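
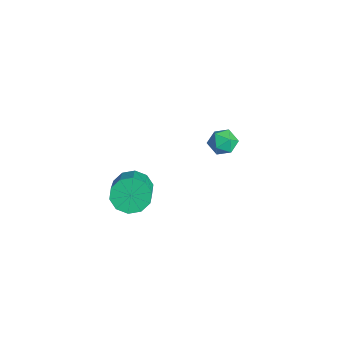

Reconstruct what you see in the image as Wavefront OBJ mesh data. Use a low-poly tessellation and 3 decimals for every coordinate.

v 2.514 -2.999 2.101
v 3.125 -2.727 1.44
v 4.718 -3.349 2.659
v 4.106 -3.621 3.319
v 3.03 -2.276 1.794
v 4.623 -2.898 3.013
v 2.739 -2.101 2.265
v 4.332 -2.723 3.483
v 2.361 -2.269 2.673
v 3.954 -2.891 3.892
v 2.041 -2.716 2.862
v 3.634 -3.338 4.081
v 1.902 -3.271 2.761
v 3.495 -3.893 3.98
v 1.997 -3.722 2.407
v 3.59 -4.344 3.626
v 2.288 -3.897 1.937
v 3.881 -4.519 3.155
v 2.666 -3.729 1.528
v 4.259 -4.351 2.747
v 2.986 -3.282 1.339
v 4.579 -3.904 2.558
v 0.021 2.677 0.698
v 0.629 2.466 1.154
v -0.789 2.174 1.546
v -0.181 1.963 2.002
v -0.362 2.726 1.914
v 0.139 3.036 1.391
v -0.299 1.604 1.309
v 0.202 1.914 0.786
v 0.431 1.802 1.532
v 0.392 2.495 1.906
v -0.552 2.145 0.794
v -0.591 2.838 1.168
f 2 1 5
f 2 5 3
f 3 5 6
f 3 6 4
f 5 1 7
f 5 7 6
f 6 7 8
f 6 8 4
f 7 1 9
f 7 9 8
f 8 9 10
f 8 10 4
f 9 1 11
f 9 11 10
f 10 11 12
f 10 12 4
f 11 1 13
f 11 13 12
f 12 13 14
f 12 14 4
f 13 1 15
f 13 15 14
f 14 15 16
f 14 16 4
f 15 1 17
f 15 17 16
f 16 17 18
f 16 18 4
f 17 1 19
f 17 19 18
f 18 19 20
f 18 20 4
f 19 1 21
f 19 21 20
f 20 21 22
f 20 22 4
f 21 1 2
f 21 2 22
f 22 2 3
f 22 3 4
f 23 34 28
f 23 28 24
f 23 24 30
f 23 30 33
f 23 33 34
f 24 28 32
f 28 34 27
f 34 33 25
f 33 30 29
f 30 24 31
f 26 32 27
f 26 27 25
f 26 25 29
f 26 29 31
f 26 31 32
f 27 32 28
f 25 27 34
f 29 25 33
f 31 29 30
f 32 31 24



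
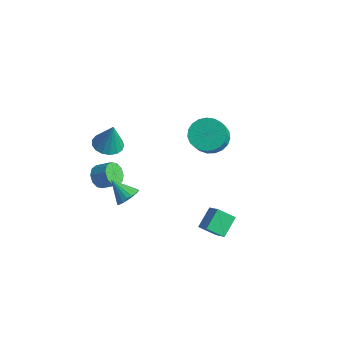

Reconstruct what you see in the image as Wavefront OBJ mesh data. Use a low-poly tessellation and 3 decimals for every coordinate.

v -1.107 3.764 -1.054
v -0.157 4.111 -1.248
v 0.258 3.483 -0.339
v -0.693 3.136 -0.146
v -0.306 4.407 -0.975
v 0.109 3.778 -0.067
v -0.593 4.591 -0.717
v -0.179 3.962 0.192
v -0.97 4.632 -0.517
v -0.555 4.003 0.392
v -1.37 4.523 -0.409
v -0.955 3.895 0.499
v -1.724 4.283 -0.413
v -1.31 3.655 0.495
v -1.972 3.954 -0.528
v -1.558 3.325 0.38
v -2.071 3.591 -0.734
v -1.656 2.963 0.174
v -2.003 3.259 -0.996
v -1.588 2.63 -0.087
v -1.78 3.014 -1.267
v -1.365 2.385 -0.358
v -1.44 2.898 -1.502
v -1.026 2.27 -0.593
v -1.044 2.933 -1.659
v -0.629 2.304 -0.75
v -0.658 3.111 -1.711
v -0.243 2.482 -0.803
v -0.35 3.402 -1.651
v 0.065 2.774 -0.742
v -0.172 3.756 -1.487
v 0.242 3.127 -0.578
v 2.188 0.003 -3.788
v 1.897 1.014 -3.059
v 2.851 0.611 -4.368
v 2.56 1.622 -3.639
v 3.12 -0.282 -3.021
v 2.829 0.729 -2.292
v 3.783 0.326 -3.601
v 3.492 1.337 -2.872
v 0.534 -3.168 -0.474
v 0.974 -3.528 -0.101
v -0.434 -3.432 0.414
v 1.002 -3.249 0.013
v 0.938 -2.954 0.03
v 0.793 -2.701 -0.053
v 0.598 -2.541 -0.219
v 0.389 -2.505 -0.435
v 0.21 -2.6 -0.66
v 0.095 -2.808 -0.847
v 0.066 -3.087 -0.961
v 0.131 -3.383 -0.978
v 0.275 -3.635 -0.895
v 0.471 -3.796 -0.729
v 0.679 -3.832 -0.512
v 0.859 -3.736 -0.288
v -3.267 -1.946 -2.392
v -2.946 -1.715 -2.982
v -2.192 -1.323 -2.418
v -2.513 -1.554 -1.828
v -3.215 -1.399 -2.842
v -2.462 -1.007 -2.277
v -3.505 -1.292 -2.53
v -2.751 -0.899 -1.965
v -3.703 -1.434 -2.165
v -2.95 -1.042 -1.601
v -3.735 -1.772 -1.887
v -2.981 -1.38 -1.323
v -3.588 -2.177 -1.802
v -2.834 -1.785 -1.238
v -3.318 -2.493 -1.943
v -2.565 -2.101 -1.378
v -3.029 -2.601 -2.255
v -2.275 -2.208 -1.69
v -2.83 -2.458 -2.619
v -2.077 -2.066 -2.055
v -2.799 -2.12 -2.897
v -2.045 -1.728 -2.333
v -1.985 -2.351 1.511
v -1.187 -2.422 1.336
v -1.635 -2.249 3.069
v -1.252 -2.035 1.325
v -1.484 -1.72 1.357
v -1.831 -1.55 1.424
v -2.214 -1.563 1.511
v -2.544 -1.757 1.598
v -2.746 -2.087 1.665
v -2.774 -2.477 1.697
v -2.621 -2.838 1.686
v -2.323 -3.088 1.635
v -1.947 -3.169 1.556
v -1.58 -3.062 1.466
v -1.306 -2.793 1.387
f 2 1 5
f 2 5 3
f 3 5 6
f 3 6 4
f 5 1 7
f 5 7 6
f 6 7 8
f 6 8 4
f 7 1 9
f 7 9 8
f 8 9 10
f 8 10 4
f 9 1 11
f 9 11 10
f 10 11 12
f 10 12 4
f 11 1 13
f 11 13 12
f 12 13 14
f 12 14 4
f 13 1 15
f 13 15 14
f 14 15 16
f 14 16 4
f 15 1 17
f 15 17 16
f 16 17 18
f 16 18 4
f 17 1 19
f 17 19 18
f 18 19 20
f 18 20 4
f 19 1 21
f 19 21 20
f 20 21 22
f 20 22 4
f 21 1 23
f 21 23 22
f 22 23 24
f 22 24 4
f 23 1 25
f 23 25 24
f 24 25 26
f 24 26 4
f 25 1 27
f 25 27 26
f 26 27 28
f 26 28 4
f 27 1 29
f 27 29 28
f 28 29 30
f 28 30 4
f 29 1 31
f 29 31 30
f 30 31 32
f 30 32 4
f 31 1 2
f 31 2 32
f 32 2 3
f 32 3 4
f 34 36 33
f 37 34 33
f 33 36 35
f 35 37 33
f 34 40 36
f 38 34 37
f 38 40 34
f 36 40 35
f 39 37 35
f 35 40 39
f 39 38 37
f 40 38 39
f 42 41 44
f 42 44 43
f 44 41 45
f 44 45 43
f 45 41 46
f 45 46 43
f 46 41 47
f 46 47 43
f 47 41 48
f 47 48 43
f 48 41 49
f 48 49 43
f 49 41 50
f 49 50 43
f 50 41 51
f 50 51 43
f 51 41 52
f 51 52 43
f 52 41 53
f 52 53 43
f 53 41 54
f 53 54 43
f 54 41 55
f 54 55 43
f 55 41 56
f 55 56 43
f 56 41 42
f 56 42 43
f 58 57 61
f 58 61 59
f 59 61 62
f 59 62 60
f 61 57 63
f 61 63 62
f 62 63 64
f 62 64 60
f 63 57 65
f 63 65 64
f 64 65 66
f 64 66 60
f 65 57 67
f 65 67 66
f 66 67 68
f 66 68 60
f 67 57 69
f 67 69 68
f 68 69 70
f 68 70 60
f 69 57 71
f 69 71 70
f 70 71 72
f 70 72 60
f 71 57 73
f 71 73 72
f 72 73 74
f 72 74 60
f 73 57 75
f 73 75 74
f 74 75 76
f 74 76 60
f 75 57 77
f 75 77 76
f 76 77 78
f 76 78 60
f 77 57 58
f 77 58 78
f 78 58 59
f 78 59 60
f 80 79 82
f 80 82 81
f 82 79 83
f 82 83 81
f 83 79 84
f 83 84 81
f 84 79 85
f 84 85 81
f 85 79 86
f 85 86 81
f 86 79 87
f 86 87 81
f 87 79 88
f 87 88 81
f 88 79 89
f 88 89 81
f 89 79 90
f 89 90 81
f 90 79 91
f 90 91 81
f 91 79 92
f 91 92 81
f 92 79 93
f 92 93 81
f 93 79 80
f 93 80 81



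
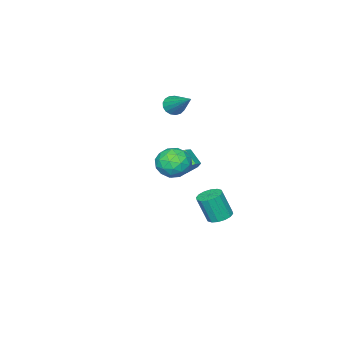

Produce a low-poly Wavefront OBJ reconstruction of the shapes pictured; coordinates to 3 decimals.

v -3.817 2.612 -4.699
v -3.231 3.014 -4.697
v -2.918 2.549 -3.199
v -3.503 2.148 -3.201
v -3.498 3.234 -4.573
v -3.185 2.769 -3.074
v -3.85 3.288 -4.483
v -3.537 2.823 -2.984
v -4.193 3.161 -4.45
v -3.88 2.696 -2.952
v -4.436 2.886 -4.485
v -4.122 2.421 -2.986
v -4.512 2.539 -4.577
v -4.199 2.074 -3.078
v -4.402 2.211 -4.701
v -4.089 1.746 -3.203
v -4.135 1.991 -4.826
v -3.822 1.526 -3.327
v -3.783 1.937 -4.916
v -3.47 1.472 -3.417
v -3.44 2.064 -4.948
v -3.127 1.599 -3.45
v -3.198 2.339 -4.914
v -2.884 1.874 -3.415
v -3.121 2.686 -4.822
v -2.808 2.221 -3.323
v -3.816 -0.56 2.165
v -3.344 -0.891 2.42
v -3.324 1.06 3.355
v -3.217 -0.755 2.183
v -3.227 -0.575 1.942
v -3.371 -0.391 1.751
v -3.618 -0.246 1.656
v -3.909 -0.173 1.677
v -4.18 -0.189 1.809
v -4.367 -0.289 2.023
v -4.427 -0.452 2.27
v -4.348 -0.64 2.492
v -4.146 -0.809 2.64
v -3.869 -0.921 2.678
v -3.58 -0.951 2.599
v -3.542 0.528 -2.049
v -2.98 0.926 -1.501
v -3.076 0.13 -0.824
v -3.638 -0.268 -1.371
v -3.62 1.102 -1.385
v -3.716 0.305 -0.708
v -4.214 0.941 -1.659
v -4.31 0.144 -0.981
v -4.415 0.539 -2.16
v -4.511 -0.258 -1.483
v -4.104 0.13 -2.596
v -4.2 -0.666 -1.919
v -3.464 -0.045 -2.712
v -3.56 -0.842 -2.035
v -2.87 0.116 -2.439
v -2.966 -0.681 -1.761
v -2.669 0.518 -1.937
v -2.765 -0.279 -1.26
v -0.345 3.491 1.328
v 0.482 3.402 0.834
v -0.882 2.178 0.666
v -0.055 2.089 0.172
v -0.062 1.964 1.132
v 0.27 2.776 1.541
v -0.67 2.804 -0.041
v -0.338 3.616 0.368
v 0.281 2.977 -0.011
v 0.657 2.458 0.713
v -1.057 3.122 0.787
v -0.681 2.603 1.511
v 0.116 3.562 1.139
v -0.516 2.018 0.361
v -0.52 1.945 0.925
v -0.034 1.893 0.635
v -0.009 3.194 1.554
v 0.477 3.141 1.264
v 0.157 2.296 1.439
v -0.877 2.439 0.236
v -0.391 2.386 -0.054
v -0.366 3.687 0.865
v 0.12 3.635 0.575
v -0.557 3.284 0.061
v 0.484 3.259 0.352
v 0.168 2.488 -0.037
v -0.193 2.908 -0.162
v 0.002 3.385 0.078
v 0.705 2.954 0.778
v 0.389 2.183 0.389
v 0.385 2.109 0.953
v 0.58 2.586 1.193
v 0.587 2.705 0.281
v -0.789 3.397 1.111
v -1.105 2.626 0.722
v -0.98 2.994 0.307
v -0.785 3.471 0.547
v -0.568 3.092 1.537
v -0.884 2.321 1.148
v -0.402 2.195 1.422
v -0.207 2.672 1.662
v -0.987 2.875 1.219
f 2 1 5
f 2 5 3
f 3 5 6
f 3 6 4
f 5 1 7
f 5 7 6
f 6 7 8
f 6 8 4
f 7 1 9
f 7 9 8
f 8 9 10
f 8 10 4
f 9 1 11
f 9 11 10
f 10 11 12
f 10 12 4
f 11 1 13
f 11 13 12
f 12 13 14
f 12 14 4
f 13 1 15
f 13 15 14
f 14 15 16
f 14 16 4
f 15 1 17
f 15 17 16
f 16 17 18
f 16 18 4
f 17 1 19
f 17 19 18
f 18 19 20
f 18 20 4
f 19 1 21
f 19 21 20
f 20 21 22
f 20 22 4
f 21 1 23
f 21 23 22
f 22 23 24
f 22 24 4
f 23 1 25
f 23 25 24
f 24 25 26
f 24 26 4
f 25 1 2
f 25 2 26
f 26 2 3
f 26 3 4
f 28 27 30
f 28 30 29
f 30 27 31
f 30 31 29
f 31 27 32
f 31 32 29
f 32 27 33
f 32 33 29
f 33 27 34
f 33 34 29
f 34 27 35
f 34 35 29
f 35 27 36
f 35 36 29
f 36 27 37
f 36 37 29
f 37 27 38
f 37 38 29
f 38 27 39
f 38 39 29
f 39 27 40
f 39 40 29
f 40 27 41
f 40 41 29
f 41 27 28
f 41 28 29
f 43 42 46
f 43 46 44
f 44 46 47
f 44 47 45
f 46 42 48
f 46 48 47
f 47 48 49
f 47 49 45
f 48 42 50
f 48 50 49
f 49 50 51
f 49 51 45
f 50 42 52
f 50 52 51
f 51 52 53
f 51 53 45
f 52 42 54
f 52 54 53
f 53 54 55
f 53 55 45
f 54 42 56
f 54 56 55
f 55 56 57
f 55 57 45
f 56 42 58
f 56 58 57
f 57 58 59
f 57 59 45
f 58 42 43
f 58 43 59
f 59 43 44
f 59 44 45
f 60 97 76
f 97 71 100
f 76 100 65
f 97 100 76
f 60 76 72
f 76 65 77
f 72 77 61
f 76 77 72
f 60 72 81
f 72 61 82
f 81 82 67
f 72 82 81
f 60 81 93
f 81 67 96
f 93 96 70
f 81 96 93
f 60 93 97
f 93 70 101
f 97 101 71
f 93 101 97
f 61 77 88
f 77 65 91
f 88 91 69
f 77 91 88
f 65 100 78
f 100 71 99
f 78 99 64
f 100 99 78
f 71 101 98
f 101 70 94
f 98 94 62
f 101 94 98
f 70 96 95
f 96 67 83
f 95 83 66
f 96 83 95
f 67 82 87
f 82 61 84
f 87 84 68
f 82 84 87
f 63 89 75
f 89 69 90
f 75 90 64
f 89 90 75
f 63 75 73
f 75 64 74
f 73 74 62
f 75 74 73
f 63 73 80
f 73 62 79
f 80 79 66
f 73 79 80
f 63 80 85
f 80 66 86
f 85 86 68
f 80 86 85
f 63 85 89
f 85 68 92
f 89 92 69
f 85 92 89
f 64 90 78
f 90 69 91
f 78 91 65
f 90 91 78
f 62 74 98
f 74 64 99
f 98 99 71
f 74 99 98
f 66 79 95
f 79 62 94
f 95 94 70
f 79 94 95
f 68 86 87
f 86 66 83
f 87 83 67
f 86 83 87
f 69 92 88
f 92 68 84
f 88 84 61
f 92 84 88



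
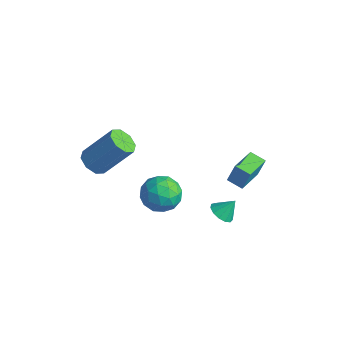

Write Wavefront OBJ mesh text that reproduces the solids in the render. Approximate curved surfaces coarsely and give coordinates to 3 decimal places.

v 0.594 1.488 -2.081
v 1.235 1.453 -2.305
v 0.906 2.072 -1.279
v 1.08 1.762 -2.47
v 0.771 1.984 -2.511
v 0.406 2.049 -2.416
v 0.1 1.936 -2.215
v -0.049 1.68 -1.971
v 0.007 1.364 -1.762
v 0.248 1.087 -1.655
v 0.6 0.937 -1.683
v 0.95 0.963 -1.837
v 1.187 1.155 -2.069
v -3.618 -2.79 1.72
v -2.958 -3.198 1.64
v -2.083 -2.098 3.24
v -2.742 -1.69 3.32
v -2.964 -2.705 1.304
v -2.088 -1.605 2.904
v -3.353 -2.262 1.211
v -2.477 -1.161 2.811
v -3.897 -2.128 1.417
v -3.021 -1.027 3.017
v -4.277 -2.382 1.8
v -3.402 -1.282 3.4
v -4.272 -2.875 2.136
v -3.396 -1.775 3.736
v -3.883 -3.319 2.229
v -3.007 -2.218 3.829
v -3.339 -3.453 2.023
v -2.463 -2.352 3.623
v 0.014 2.361 -0.517
v 0.198 2.684 0.529
v -0.51 3.89 -0.896
v -0.326 4.213 0.15
v 0.826 2.587 -0.73
v 1.01 2.91 0.316
v 0.302 4.116 -1.109
v 0.486 4.439 -0.063
v -2.056 0.512 -0.735
v -0.99 0.393 -0.757
v -2.25 -1.153 -1.183
v -1.184 -1.272 -1.205
v -1.688 -1.119 -0.27
v -1.568 -0.09 0.006
v -1.672 -0.67 -1.946
v -1.552 0.359 -1.67
v -0.753 -0.337 -1.505
v -0.763 -0.615 -0.469
v -2.477 -0.145 -1.471
v -2.487 -0.423 -0.435
v -1.506 0.599 -0.707
v -1.734 -1.359 -1.233
v -2.031 -1.269 -0.684
v -1.404 -1.339 -0.697
v -1.845 0.315 -0.258
v -1.219 0.245 -0.271
v -1.63 -0.644 0.015
v -2.021 -1.005 -1.669
v -1.395 -1.075 -1.682
v -1.836 0.579 -1.243
v -1.209 0.509 -1.256
v -1.61 -0.116 -1.955
v -0.74 0.1 -1.159
v -0.854 -0.879 -1.423
v -1.141 -0.526 -1.859
v -1.07 0.079 -1.696
v -0.746 -0.063 -0.55
v -0.86 -1.042 -0.814
v -1.156 -0.952 -0.264
v -1.086 -0.347 -0.102
v -0.606 -0.493 -0.99
v -2.38 0.282 -1.126
v -2.494 -0.697 -1.39
v -2.154 -0.413 -1.838
v -2.084 0.192 -1.676
v -2.386 0.119 -0.517
v -2.5 -0.86 -0.781
v -2.17 -0.839 -0.244
v -2.099 -0.234 -0.081
v -2.634 -0.267 -0.95
f 2 1 4
f 2 4 3
f 4 1 5
f 4 5 3
f 5 1 6
f 5 6 3
f 6 1 7
f 6 7 3
f 7 1 8
f 7 8 3
f 8 1 9
f 8 9 3
f 9 1 10
f 9 10 3
f 10 1 11
f 10 11 3
f 11 1 12
f 11 12 3
f 12 1 13
f 12 13 3
f 13 1 2
f 13 2 3
f 15 14 18
f 15 18 16
f 16 18 19
f 16 19 17
f 18 14 20
f 18 20 19
f 19 20 21
f 19 21 17
f 20 14 22
f 20 22 21
f 21 22 23
f 21 23 17
f 22 14 24
f 22 24 23
f 23 24 25
f 23 25 17
f 24 14 26
f 24 26 25
f 25 26 27
f 25 27 17
f 26 14 28
f 26 28 27
f 27 28 29
f 27 29 17
f 28 14 30
f 28 30 29
f 29 30 31
f 29 31 17
f 30 14 15
f 30 15 31
f 31 15 16
f 31 16 17
f 33 35 32
f 36 33 32
f 32 35 34
f 34 36 32
f 33 39 35
f 37 33 36
f 37 39 33
f 35 39 34
f 38 36 34
f 34 39 38
f 38 37 36
f 39 37 38
f 40 77 56
f 77 51 80
f 56 80 45
f 77 80 56
f 40 56 52
f 56 45 57
f 52 57 41
f 56 57 52
f 40 52 61
f 52 41 62
f 61 62 47
f 52 62 61
f 40 61 73
f 61 47 76
f 73 76 50
f 61 76 73
f 40 73 77
f 73 50 81
f 77 81 51
f 73 81 77
f 41 57 68
f 57 45 71
f 68 71 49
f 57 71 68
f 45 80 58
f 80 51 79
f 58 79 44
f 80 79 58
f 51 81 78
f 81 50 74
f 78 74 42
f 81 74 78
f 50 76 75
f 76 47 63
f 75 63 46
f 76 63 75
f 47 62 67
f 62 41 64
f 67 64 48
f 62 64 67
f 43 69 55
f 69 49 70
f 55 70 44
f 69 70 55
f 43 55 53
f 55 44 54
f 53 54 42
f 55 54 53
f 43 53 60
f 53 42 59
f 60 59 46
f 53 59 60
f 43 60 65
f 60 46 66
f 65 66 48
f 60 66 65
f 43 65 69
f 65 48 72
f 69 72 49
f 65 72 69
f 44 70 58
f 70 49 71
f 58 71 45
f 70 71 58
f 42 54 78
f 54 44 79
f 78 79 51
f 54 79 78
f 46 59 75
f 59 42 74
f 75 74 50
f 59 74 75
f 48 66 67
f 66 46 63
f 67 63 47
f 66 63 67
f 49 72 68
f 72 48 64
f 68 64 41
f 72 64 68



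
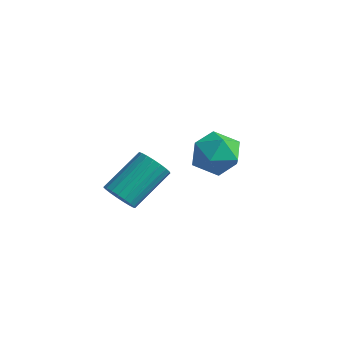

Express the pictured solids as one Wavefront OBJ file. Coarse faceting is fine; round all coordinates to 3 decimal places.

v -2.795 -1.018 -2.132
v -2.447 -0.721 -2.622
v -2.237 0.755 -1.577
v -2.585 0.458 -1.088
v -2.708 -0.642 -2.68
v -2.498 0.833 -1.636
v -2.983 -0.629 -2.644
v -2.774 0.847 -1.6
v -3.227 -0.682 -2.519
v -3.017 0.793 -1.475
v -3.395 -0.794 -2.328
v -3.186 0.682 -1.283
v -3.46 -0.944 -2.102
v -3.25 0.531 -1.058
v -3.41 -1.107 -1.882
v -3.2 0.368 -0.838
v -3.253 -1.255 -1.705
v -3.044 0.221 -0.661
v -3.018 -1.361 -1.602
v -2.808 0.114 -0.557
v -2.743 -1.409 -1.59
v -2.533 0.067 -0.546
v -2.478 -1.388 -1.673
v -2.268 0.087 -0.628
v -2.267 -1.304 -1.834
v -2.057 0.172 -0.79
v -2.148 -1.17 -2.048
v -1.938 0.306 -1.003
v -2.14 -1.01 -2.275
v -1.931 0.466 -1.231
v -2.246 -0.851 -2.478
v -2.036 0.625 -1.434
v -2.036 4.145 -1.628
v -1.463 3.378 -1.914
v -3.357 3.322 -2.066
v -2.784 2.555 -2.352
v -2.868 2.781 -1.383
v -2.052 3.289 -1.112
v -2.768 3.411 -2.868
v -1.952 3.919 -2.597
v -1.916 2.925 -2.681
v -1.978 2.535 -1.763
v -2.842 4.165 -2.217
v -2.904 3.775 -1.299
f 2 1 5
f 2 5 3
f 3 5 6
f 3 6 4
f 5 1 7
f 5 7 6
f 6 7 8
f 6 8 4
f 7 1 9
f 7 9 8
f 8 9 10
f 8 10 4
f 9 1 11
f 9 11 10
f 10 11 12
f 10 12 4
f 11 1 13
f 11 13 12
f 12 13 14
f 12 14 4
f 13 1 15
f 13 15 14
f 14 15 16
f 14 16 4
f 15 1 17
f 15 17 16
f 16 17 18
f 16 18 4
f 17 1 19
f 17 19 18
f 18 19 20
f 18 20 4
f 19 1 21
f 19 21 20
f 20 21 22
f 20 22 4
f 21 1 23
f 21 23 22
f 22 23 24
f 22 24 4
f 23 1 25
f 23 25 24
f 24 25 26
f 24 26 4
f 25 1 27
f 25 27 26
f 26 27 28
f 26 28 4
f 27 1 29
f 27 29 28
f 28 29 30
f 28 30 4
f 29 1 31
f 29 31 30
f 30 31 32
f 30 32 4
f 31 1 2
f 31 2 32
f 32 2 3
f 32 3 4
f 33 44 38
f 33 38 34
f 33 34 40
f 33 40 43
f 33 43 44
f 34 38 42
f 38 44 37
f 44 43 35
f 43 40 39
f 40 34 41
f 36 42 37
f 36 37 35
f 36 35 39
f 36 39 41
f 36 41 42
f 37 42 38
f 35 37 44
f 39 35 43
f 41 39 40
f 42 41 34



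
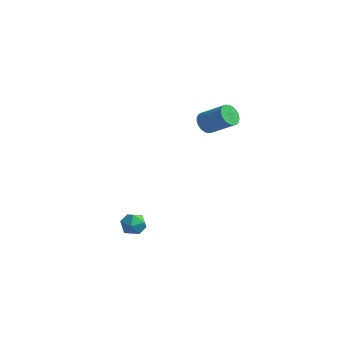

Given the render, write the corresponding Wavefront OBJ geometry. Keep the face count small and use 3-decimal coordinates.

v 2.357 -2.259 -4.061
v 3.046 -2.315 -4.115
v 2.314 -3.265 -3.565
v 3.003 -3.321 -3.619
v 2.726 -2.856 -3.185
v 2.752 -2.234 -3.491
v 2.608 -3.346 -4.189
v 2.634 -2.724 -4.495
v 3.201 -2.987 -4.194
v 3.274 -2.684 -3.574
v 2.086 -2.896 -4.106
v 2.159 -2.593 -3.486
v 1.828 3.598 -0.061
v 2.187 3.629 -0.602
v 3.47 3.833 0.26
v 3.112 3.802 0.801
v 2.12 3.888 -0.564
v 3.404 4.093 0.298
v 2.002 4.097 -0.439
v 3.286 4.301 0.423
v 1.855 4.22 -0.249
v 3.139 4.424 0.614
v 1.703 4.235 -0.026
v 2.987 4.439 0.837
v 1.572 4.14 0.191
v 2.856 4.344 1.053
v 1.486 3.951 0.364
v 2.77 4.155 1.227
v 1.459 3.701 0.464
v 2.743 3.905 1.326
v 1.496 3.433 0.473
v 2.78 3.638 1.335
v 1.59 3.194 0.389
v 2.874 3.399 1.251
v 1.725 3.025 0.228
v 3.009 3.229 1.09
v 1.878 2.954 0.017
v 3.162 3.159 0.879
v 2.023 2.995 -0.208
v 3.307 3.2 0.654
v 2.133 3.14 -0.408
v 3.417 3.345 0.455
v 2.191 3.365 -0.547
v 3.475 3.569 0.315
f 1 12 6
f 1 6 2
f 1 2 8
f 1 8 11
f 1 11 12
f 2 6 10
f 6 12 5
f 12 11 3
f 11 8 7
f 8 2 9
f 4 10 5
f 4 5 3
f 4 3 7
f 4 7 9
f 4 9 10
f 5 10 6
f 3 5 12
f 7 3 11
f 9 7 8
f 10 9 2
f 14 13 17
f 14 17 15
f 15 17 18
f 15 18 16
f 17 13 19
f 17 19 18
f 18 19 20
f 18 20 16
f 19 13 21
f 19 21 20
f 20 21 22
f 20 22 16
f 21 13 23
f 21 23 22
f 22 23 24
f 22 24 16
f 23 13 25
f 23 25 24
f 24 25 26
f 24 26 16
f 25 13 27
f 25 27 26
f 26 27 28
f 26 28 16
f 27 13 29
f 27 29 28
f 28 29 30
f 28 30 16
f 29 13 31
f 29 31 30
f 30 31 32
f 30 32 16
f 31 13 33
f 31 33 32
f 32 33 34
f 32 34 16
f 33 13 35
f 33 35 34
f 34 35 36
f 34 36 16
f 35 13 37
f 35 37 36
f 36 37 38
f 36 38 16
f 37 13 39
f 37 39 38
f 38 39 40
f 38 40 16
f 39 13 41
f 39 41 40
f 40 41 42
f 40 42 16
f 41 13 43
f 41 43 42
f 42 43 44
f 42 44 16
f 43 13 14
f 43 14 44
f 44 14 15
f 44 15 16



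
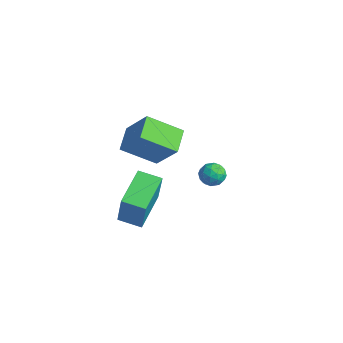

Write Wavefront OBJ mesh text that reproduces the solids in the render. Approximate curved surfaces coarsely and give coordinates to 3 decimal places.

v -0.7 -3.453 -1.023
v 0.058 -3.693 0.736
v -1.714 -2.102 -0.402
v -0.956 -2.342 1.357
v 0.056 -2.778 -1.257
v 0.814 -3.018 0.502
v -0.958 -1.427 -0.636
v -0.2 -1.667 1.123
v -2.892 -1.757 2.459
v -1.807 -1.426 3.752
v -2.196 -0.464 1.544
v -1.111 -0.133 2.837
v -2.089 -2.527 1.983
v -1.004 -2.196 3.276
v -1.393 -1.234 1.068
v -0.308 -0.903 2.361
v -3.645 2.618 -1.993
v -3.103 2.854 -1.744
v -3.097 2.146 -2.736
v -2.555 2.382 -2.487
v -2.886 1.933 -2.169
v -3.224 2.226 -1.71
v -2.976 2.774 -2.77
v -3.314 3.067 -2.311
v -2.69 2.951 -2.224
v -2.634 2.431 -1.853
v -3.566 2.569 -2.627
v -3.51 2.049 -2.256
v -3.422 2.778 -1.803
v -2.778 2.222 -2.677
v -2.972 1.959 -2.49
v -2.654 2.097 -2.344
v -3.493 2.408 -1.783
v -3.175 2.547 -1.636
v -3.047 2.006 -1.887
v -3.025 2.453 -2.844
v -2.707 2.592 -2.697
v -3.546 2.903 -2.136
v -3.228 3.041 -1.99
v -3.153 2.994 -2.593
v -2.861 2.973 -1.939
v -2.538 2.696 -2.376
v -2.786 2.926 -2.542
v -2.985 3.098 -2.272
v -2.828 2.668 -1.721
v -2.506 2.39 -2.158
v -2.7 2.126 -1.971
v -2.899 2.298 -1.701
v -2.585 2.725 -2.003
v -3.694 2.61 -2.322
v -3.372 2.332 -2.759
v -3.301 2.702 -2.779
v -3.5 2.874 -2.509
v -3.662 2.304 -2.104
v -3.339 2.027 -2.541
v -3.215 1.902 -2.208
v -3.414 2.074 -1.938
v -3.615 2.275 -2.477
f 2 4 1
f 5 2 1
f 1 4 3
f 3 5 1
f 2 8 4
f 6 2 5
f 6 8 2
f 4 8 3
f 7 5 3
f 3 8 7
f 7 6 5
f 8 6 7
f 10 12 9
f 13 10 9
f 9 12 11
f 11 13 9
f 10 16 12
f 14 10 13
f 14 16 10
f 12 16 11
f 15 13 11
f 11 16 15
f 15 14 13
f 16 14 15
f 17 54 33
f 54 28 57
f 33 57 22
f 54 57 33
f 17 33 29
f 33 22 34
f 29 34 18
f 33 34 29
f 17 29 38
f 29 18 39
f 38 39 24
f 29 39 38
f 17 38 50
f 38 24 53
f 50 53 27
f 38 53 50
f 17 50 54
f 50 27 58
f 54 58 28
f 50 58 54
f 18 34 45
f 34 22 48
f 45 48 26
f 34 48 45
f 22 57 35
f 57 28 56
f 35 56 21
f 57 56 35
f 28 58 55
f 58 27 51
f 55 51 19
f 58 51 55
f 27 53 52
f 53 24 40
f 52 40 23
f 53 40 52
f 24 39 44
f 39 18 41
f 44 41 25
f 39 41 44
f 20 46 32
f 46 26 47
f 32 47 21
f 46 47 32
f 20 32 30
f 32 21 31
f 30 31 19
f 32 31 30
f 20 30 37
f 30 19 36
f 37 36 23
f 30 36 37
f 20 37 42
f 37 23 43
f 42 43 25
f 37 43 42
f 20 42 46
f 42 25 49
f 46 49 26
f 42 49 46
f 21 47 35
f 47 26 48
f 35 48 22
f 47 48 35
f 19 31 55
f 31 21 56
f 55 56 28
f 31 56 55
f 23 36 52
f 36 19 51
f 52 51 27
f 36 51 52
f 25 43 44
f 43 23 40
f 44 40 24
f 43 40 44
f 26 49 45
f 49 25 41
f 45 41 18
f 49 41 45



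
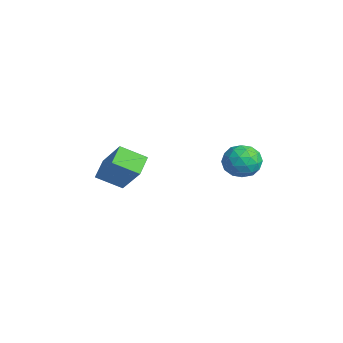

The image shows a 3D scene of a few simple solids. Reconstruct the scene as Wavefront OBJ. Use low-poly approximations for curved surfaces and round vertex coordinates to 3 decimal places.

v 2.243 1.149 2.034
v 2.799 0.546 2.164
v 1.581 0.354 1.176
v 2.137 -0.249 1.306
v 1.612 -0.031 1.911
v 2.02 0.461 2.441
v 2.36 0.439 0.899
v 2.768 0.931 1.429
v 2.871 0.107 1.463
v 2.409 -0.183 2.089
v 1.971 1.083 1.251
v 1.509 0.793 1.877
v 2.579 0.918 2.174
v 1.801 -0.018 1.166
v 1.492 0.111 1.521
v 1.819 -0.244 1.598
v 2.121 0.867 2.337
v 2.448 0.513 2.414
v 1.75 0.174 2.265
v 1.932 0.387 0.926
v 2.259 0.033 1.003
v 2.561 1.144 1.742
v 2.888 0.789 1.819
v 2.63 0.726 1.075
v 2.948 0.305 1.839
v 2.559 -0.162 1.334
v 2.69 0.242 1.095
v 2.93 0.531 1.406
v 2.676 0.134 2.207
v 2.288 -0.333 1.702
v 1.979 -0.205 2.058
v 2.219 0.084 2.37
v 2.719 -0.124 1.794
v 2.092 1.233 1.638
v 1.704 0.766 1.133
v 2.161 0.816 0.97
v 2.401 1.105 1.282
v 1.821 1.062 2.006
v 1.432 0.595 1.501
v 1.45 0.369 1.934
v 1.69 0.658 2.245
v 1.661 1.024 1.546
v -3.171 -2.145 -1.121
v -3.603 -3.169 -0.507
v -1.979 -1.828 0.244
v -2.411 -2.852 0.859
v -2.469 -2.728 -1.599
v -2.901 -3.752 -0.984
v -1.277 -2.411 -0.233
v -1.709 -3.435 0.381
f 1 38 17
f 38 12 41
f 17 41 6
f 38 41 17
f 1 17 13
f 17 6 18
f 13 18 2
f 17 18 13
f 1 13 22
f 13 2 23
f 22 23 8
f 13 23 22
f 1 22 34
f 22 8 37
f 34 37 11
f 22 37 34
f 1 34 38
f 34 11 42
f 38 42 12
f 34 42 38
f 2 18 29
f 18 6 32
f 29 32 10
f 18 32 29
f 6 41 19
f 41 12 40
f 19 40 5
f 41 40 19
f 12 42 39
f 42 11 35
f 39 35 3
f 42 35 39
f 11 37 36
f 37 8 24
f 36 24 7
f 37 24 36
f 8 23 28
f 23 2 25
f 28 25 9
f 23 25 28
f 4 30 16
f 30 10 31
f 16 31 5
f 30 31 16
f 4 16 14
f 16 5 15
f 14 15 3
f 16 15 14
f 4 14 21
f 14 3 20
f 21 20 7
f 14 20 21
f 4 21 26
f 21 7 27
f 26 27 9
f 21 27 26
f 4 26 30
f 26 9 33
f 30 33 10
f 26 33 30
f 5 31 19
f 31 10 32
f 19 32 6
f 31 32 19
f 3 15 39
f 15 5 40
f 39 40 12
f 15 40 39
f 7 20 36
f 20 3 35
f 36 35 11
f 20 35 36
f 9 27 28
f 27 7 24
f 28 24 8
f 27 24 28
f 10 33 29
f 33 9 25
f 29 25 2
f 33 25 29
f 44 46 43
f 47 44 43
f 43 46 45
f 45 47 43
f 44 50 46
f 48 44 47
f 48 50 44
f 46 50 45
f 49 47 45
f 45 50 49
f 49 48 47
f 50 48 49



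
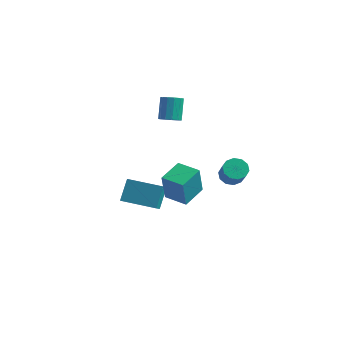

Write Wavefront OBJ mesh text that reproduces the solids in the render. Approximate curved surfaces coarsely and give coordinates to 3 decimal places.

v 1.479 -4.107 1.496
v 1.468 -4.46 3.21
v 1.673 -2.65 1.797
v 1.662 -3.003 3.511
v 2.798 -4.277 1.469
v 2.787 -4.63 3.183
v 2.992 -2.82 1.77
v 2.981 -3.173 3.484
v -1.205 -4.108 0.273
v -1.274 -3.212 1.398
v -1.345 -3.472 -0.242
v -1.414 -2.576 0.883
v 0.774 -3.784 0.137
v 0.705 -2.888 1.262
v 0.634 -3.148 -0.378
v 0.565 -2.252 0.747
v 1.532 3.577 -1.59
v 2.168 3.503 -1.98
v 2.785 2.79 -0.84
v 2.148 2.863 -0.45
v 2.19 3.901 -1.743
v 2.807 3.187 -0.603
v 1.961 4.175 -1.448
v 2.578 3.461 -0.308
v 1.568 4.221 -1.207
v 2.185 3.507 -0.066
v 1.161 4.02 -1.112
v 1.777 3.306 0.028
v 0.895 3.65 -1.2
v 1.512 2.937 -0.06
v 0.873 3.253 -1.437
v 1.49 2.539 -0.297
v 1.102 2.979 -1.732
v 1.719 2.265 -0.592
v 1.495 2.933 -1.974
v 2.112 2.219 -0.833
v 1.903 3.134 -2.068
v 2.519 2.42 -0.928
v -2.058 3.049 2.145
v -1.574 3.469 1.985
v -1.878 4.29 3.215
v -2.362 3.871 3.375
v -1.882 3.598 1.822
v -2.187 4.419 3.052
v -2.247 3.553 1.762
v -2.551 4.374 2.992
v -2.551 3.348 1.824
v -2.855 4.169 3.054
v -2.699 3.048 1.987
v -3.003 3.869 3.217
v -2.643 2.749 2.201
v -2.947 3.57 3.431
v -2.401 2.545 2.396
v -2.706 3.366 3.627
v -2.051 2.501 2.513
v -2.355 3.322 3.743
v -1.702 2.632 2.512
v -2.007 3.453 3.742
v -1.467 2.894 2.395
v -1.771 3.715 3.625
v -1.419 3.207 2.198
v -1.723 4.028 3.428
f 2 4 1
f 5 2 1
f 1 4 3
f 3 5 1
f 2 8 4
f 6 2 5
f 6 8 2
f 4 8 3
f 7 5 3
f 3 8 7
f 7 6 5
f 8 6 7
f 10 12 9
f 13 10 9
f 9 12 11
f 11 13 9
f 10 16 12
f 14 10 13
f 14 16 10
f 12 16 11
f 15 13 11
f 11 16 15
f 15 14 13
f 16 14 15
f 18 17 21
f 18 21 19
f 19 21 22
f 19 22 20
f 21 17 23
f 21 23 22
f 22 23 24
f 22 24 20
f 23 17 25
f 23 25 24
f 24 25 26
f 24 26 20
f 25 17 27
f 25 27 26
f 26 27 28
f 26 28 20
f 27 17 29
f 27 29 28
f 28 29 30
f 28 30 20
f 29 17 31
f 29 31 30
f 30 31 32
f 30 32 20
f 31 17 33
f 31 33 32
f 32 33 34
f 32 34 20
f 33 17 35
f 33 35 34
f 34 35 36
f 34 36 20
f 35 17 37
f 35 37 36
f 36 37 38
f 36 38 20
f 37 17 18
f 37 18 38
f 38 18 19
f 38 19 20
f 40 39 43
f 40 43 41
f 41 43 44
f 41 44 42
f 43 39 45
f 43 45 44
f 44 45 46
f 44 46 42
f 45 39 47
f 45 47 46
f 46 47 48
f 46 48 42
f 47 39 49
f 47 49 48
f 48 49 50
f 48 50 42
f 49 39 51
f 49 51 50
f 50 51 52
f 50 52 42
f 51 39 53
f 51 53 52
f 52 53 54
f 52 54 42
f 53 39 55
f 53 55 54
f 54 55 56
f 54 56 42
f 55 39 57
f 55 57 56
f 56 57 58
f 56 58 42
f 57 39 59
f 57 59 58
f 58 59 60
f 58 60 42
f 59 39 61
f 59 61 60
f 60 61 62
f 60 62 42
f 61 39 40
f 61 40 62
f 62 40 41
f 62 41 42



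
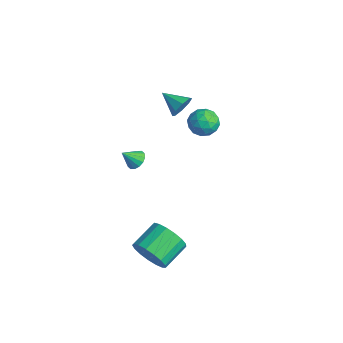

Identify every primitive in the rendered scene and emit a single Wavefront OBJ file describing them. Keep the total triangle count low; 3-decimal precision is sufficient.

v -3.283 -2.357 -3.194
v -2.815 -2.649 -3.404
v -3.397 -3.063 -2.466
v -2.701 -2.454 -3.197
v -2.743 -2.234 -2.99
v -2.93 -2.046 -2.838
v -3.212 -1.942 -2.781
v -3.512 -1.949 -2.835
v -3.751 -2.066 -2.985
v -3.865 -2.26 -3.191
v -3.823 -2.481 -3.398
v -3.636 -2.668 -3.55
v -3.355 -2.772 -3.607
v -3.054 -2.765 -3.554
v -1.013 -0.991 2.031
v -0.648 -1.154 2.594
v -2.027 -1.549 2.529
v -0.885 -0.684 2.636
v -1.198 -0.394 2.325
v -1.402 -0.453 1.842
v -1.378 -0.827 1.469
v -1.141 -1.297 1.427
v -0.828 -1.587 1.738
v -0.624 -1.528 2.221
v 2.986 -4.637 -4.292
v 3.66 -4.697 -3.57
v 3.148 -3.402 -2.985
v 2.474 -3.343 -3.708
v 3.882 -4.455 -3.912
v 3.37 -3.16 -3.327
v 3.898 -4.255 -4.341
v 3.386 -2.96 -3.757
v 3.705 -4.142 -4.759
v 3.193 -2.848 -4.175
v 3.348 -4.143 -5.07
v 2.836 -2.848 -4.486
v 2.907 -4.257 -5.203
v 2.395 -2.963 -4.619
v 2.485 -4.459 -5.127
v 1.973 -3.164 -4.543
v 2.178 -4.701 -4.86
v 1.666 -3.406 -4.276
v 2.055 -4.928 -4.463
v 1.543 -3.634 -3.879
v 2.146 -5.089 -4.027
v 1.634 -3.795 -3.442
v 2.429 -5.147 -3.651
v 1.917 -3.852 -3.067
v 2.84 -5.088 -3.423
v 2.328 -3.793 -2.838
v 3.284 -4.925 -3.393
v 2.772 -3.63 -2.809
v -2.488 1.428 -0.829
v -1.865 1.365 -0.268
v -2.495 0.075 -0.972
v -1.872 0.012 -0.411
v -2.64 0.251 -0.163
v -2.635 1.088 -0.074
v -1.725 0.352 -1.166
v -1.72 1.189 -1.077
v -1.393 0.7 -0.476
v -1.958 0.638 0.144
v -2.402 0.802 -1.384
v -2.967 0.74 -0.764
v -2.175 1.516 -0.536
v -2.185 -0.076 -0.704
v -2.636 0.065 -0.558
v -2.269 0.028 -0.228
v -2.628 1.352 -0.422
v -2.262 1.315 -0.092
v -2.717 0.661 -0.03
v -2.098 0.125 -1.148
v -1.732 0.088 -0.818
v -2.091 1.412 -1.012
v -1.724 1.375 -0.682
v -1.643 0.779 -1.21
v -1.532 1.088 -0.328
v -1.537 0.292 -0.412
v -1.45 0.492 -0.856
v -1.447 0.984 -0.804
v -1.864 1.051 0.036
v -1.869 0.255 -0.048
v -2.32 0.396 0.098
v -2.317 0.888 0.15
v -1.587 0.66 -0.086
v -2.491 1.185 -1.192
v -2.496 0.389 -1.276
v -2.043 0.552 -1.39
v -2.04 1.044 -1.338
v -2.823 1.148 -0.828
v -2.828 0.352 -0.912
v -2.913 0.456 -0.436
v -2.91 0.948 -0.384
v -2.773 0.78 -1.154
f 2 1 4
f 2 4 3
f 4 1 5
f 4 5 3
f 5 1 6
f 5 6 3
f 6 1 7
f 6 7 3
f 7 1 8
f 7 8 3
f 8 1 9
f 8 9 3
f 9 1 10
f 9 10 3
f 10 1 11
f 10 11 3
f 11 1 12
f 11 12 3
f 12 1 13
f 12 13 3
f 13 1 14
f 13 14 3
f 14 1 2
f 14 2 3
f 16 15 18
f 16 18 17
f 18 15 19
f 18 19 17
f 19 15 20
f 19 20 17
f 20 15 21
f 20 21 17
f 21 15 22
f 21 22 17
f 22 15 23
f 22 23 17
f 23 15 24
f 23 24 17
f 24 15 16
f 24 16 17
f 26 25 29
f 26 29 27
f 27 29 30
f 27 30 28
f 29 25 31
f 29 31 30
f 30 31 32
f 30 32 28
f 31 25 33
f 31 33 32
f 32 33 34
f 32 34 28
f 33 25 35
f 33 35 34
f 34 35 36
f 34 36 28
f 35 25 37
f 35 37 36
f 36 37 38
f 36 38 28
f 37 25 39
f 37 39 38
f 38 39 40
f 38 40 28
f 39 25 41
f 39 41 40
f 40 41 42
f 40 42 28
f 41 25 43
f 41 43 42
f 42 43 44
f 42 44 28
f 43 25 45
f 43 45 44
f 44 45 46
f 44 46 28
f 45 25 47
f 45 47 46
f 46 47 48
f 46 48 28
f 47 25 49
f 47 49 48
f 48 49 50
f 48 50 28
f 49 25 51
f 49 51 50
f 50 51 52
f 50 52 28
f 51 25 26
f 51 26 52
f 52 26 27
f 52 27 28
f 53 90 69
f 90 64 93
f 69 93 58
f 90 93 69
f 53 69 65
f 69 58 70
f 65 70 54
f 69 70 65
f 53 65 74
f 65 54 75
f 74 75 60
f 65 75 74
f 53 74 86
f 74 60 89
f 86 89 63
f 74 89 86
f 53 86 90
f 86 63 94
f 90 94 64
f 86 94 90
f 54 70 81
f 70 58 84
f 81 84 62
f 70 84 81
f 58 93 71
f 93 64 92
f 71 92 57
f 93 92 71
f 64 94 91
f 94 63 87
f 91 87 55
f 94 87 91
f 63 89 88
f 89 60 76
f 88 76 59
f 89 76 88
f 60 75 80
f 75 54 77
f 80 77 61
f 75 77 80
f 56 82 68
f 82 62 83
f 68 83 57
f 82 83 68
f 56 68 66
f 68 57 67
f 66 67 55
f 68 67 66
f 56 66 73
f 66 55 72
f 73 72 59
f 66 72 73
f 56 73 78
f 73 59 79
f 78 79 61
f 73 79 78
f 56 78 82
f 78 61 85
f 82 85 62
f 78 85 82
f 57 83 71
f 83 62 84
f 71 84 58
f 83 84 71
f 55 67 91
f 67 57 92
f 91 92 64
f 67 92 91
f 59 72 88
f 72 55 87
f 88 87 63
f 72 87 88
f 61 79 80
f 79 59 76
f 80 76 60
f 79 76 80
f 62 85 81
f 85 61 77
f 81 77 54
f 85 77 81



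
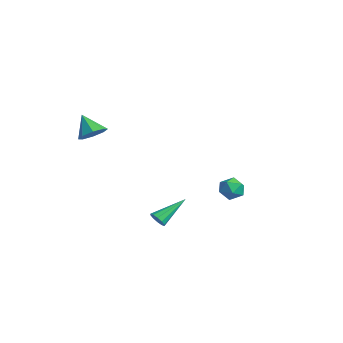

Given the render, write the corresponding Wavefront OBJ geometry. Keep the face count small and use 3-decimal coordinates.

v -3.227 -3.75 0.111
v -2.663 -3.415 0.651
v -4.173 -3.93 1.209
v -3.054 -2.966 0.389
v -3.546 -2.976 -0.037
v -3.851 -3.44 -0.376
v -3.791 -4.085 -0.429
v -3.401 -4.535 -0.167
v -2.909 -4.524 0.259
v -2.603 -4.061 0.598
v 4.07 -3.857 -2.955
v 4.574 -3.887 -2.834
v 3.93 -2.183 -1.965
v 4.548 -3.725 -3.111
v 4.338 -3.614 -3.328
v 4.026 -3.596 -3.402
v 3.731 -3.678 -3.306
v 3.565 -3.828 -3.075
v 3.591 -3.989 -2.799
v 3.801 -4.1 -2.582
v 4.113 -4.118 -2.507
v 4.408 -4.037 -2.604
v -0.027 2.802 -3.848
v 0.653 3.229 -3.743
v 0.667 1.691 -3.837
v 1.347 2.118 -3.732
v 0.8 2.077 -3.137
v 0.37 2.763 -3.144
v 0.95 2.157 -4.436
v 0.52 2.843 -4.443
v 1.257 2.83 -4.106
v 1.164 2.78 -3.304
v 0.156 2.14 -4.276
v 0.063 2.09 -3.474
f 2 1 4
f 2 4 3
f 4 1 5
f 4 5 3
f 5 1 6
f 5 6 3
f 6 1 7
f 6 7 3
f 7 1 8
f 7 8 3
f 8 1 9
f 8 9 3
f 9 1 10
f 9 10 3
f 10 1 2
f 10 2 3
f 12 11 14
f 12 14 13
f 14 11 15
f 14 15 13
f 15 11 16
f 15 16 13
f 16 11 17
f 16 17 13
f 17 11 18
f 17 18 13
f 18 11 19
f 18 19 13
f 19 11 20
f 19 20 13
f 20 11 21
f 20 21 13
f 21 11 22
f 21 22 13
f 22 11 12
f 22 12 13
f 23 34 28
f 23 28 24
f 23 24 30
f 23 30 33
f 23 33 34
f 24 28 32
f 28 34 27
f 34 33 25
f 33 30 29
f 30 24 31
f 26 32 27
f 26 27 25
f 26 25 29
f 26 29 31
f 26 31 32
f 27 32 28
f 25 27 34
f 29 25 33
f 31 29 30
f 32 31 24



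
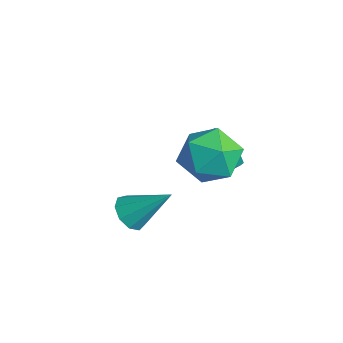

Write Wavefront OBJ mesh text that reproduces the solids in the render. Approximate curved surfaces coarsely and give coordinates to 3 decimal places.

v 2.987 0.877 -1.778
v 3.932 0.364 -1.272
v 1.828 -0.064 -0.568
v 2.773 -0.577 -0.062
v 2.582 0.587 0.079
v 3.299 1.169 -0.67
v 2.461 -0.869 -1.17
v 3.178 -0.287 -1.919
v 3.607 -0.715 -0.896
v 3.682 0.185 -0.125
v 2.078 0.115 -1.715
v 2.153 1.015 -0.944
v 3.283 -2.887 -2.366
v 3.908 -3.223 -2.49
v 4.097 -1.813 -1.174
v 3.857 -2.842 -2.799
v 3.538 -2.483 -2.905
v 3.099 -2.312 -2.759
v 2.747 -2.411 -2.429
v 2.645 -2.733 -2.07
v 2.842 -3.127 -1.85
v 3.245 -3.409 -1.871
v 3.666 -3.447 -2.124
v 1.117 0.824 -2.835
v 1.545 0.649 -2.075
v 1.47 1.64 -1.804
v 1.043 1.816 -2.565
v 1.945 0.797 -2.509
v 1.87 1.788 -2.238
v 1.958 0.959 -3.096
v 1.883 1.95 -2.825
v 1.577 1.057 -3.561
v 1.503 2.048 -3.29
v 0.982 1.047 -3.686
v 0.907 2.038 -3.416
v 0.45 0.932 -3.414
v 0.375 1.923 -3.143
v 0.23 0.767 -2.871
v 0.155 1.758 -2.6
v 0.425 0.629 -2.311
v 0.351 1.62 -2.04
v 0.944 0.582 -1.996
v 0.87 1.573 -1.726
f 1 12 6
f 1 6 2
f 1 2 8
f 1 8 11
f 1 11 12
f 2 6 10
f 6 12 5
f 12 11 3
f 11 8 7
f 8 2 9
f 4 10 5
f 4 5 3
f 4 3 7
f 4 7 9
f 4 9 10
f 5 10 6
f 3 5 12
f 7 3 11
f 9 7 8
f 10 9 2
f 14 13 16
f 14 16 15
f 16 13 17
f 16 17 15
f 17 13 18
f 17 18 15
f 18 13 19
f 18 19 15
f 19 13 20
f 19 20 15
f 20 13 21
f 20 21 15
f 21 13 22
f 21 22 15
f 22 13 23
f 22 23 15
f 23 13 14
f 23 14 15
f 25 24 28
f 25 28 26
f 26 28 29
f 26 29 27
f 28 24 30
f 28 30 29
f 29 30 31
f 29 31 27
f 30 24 32
f 30 32 31
f 31 32 33
f 31 33 27
f 32 24 34
f 32 34 33
f 33 34 35
f 33 35 27
f 34 24 36
f 34 36 35
f 35 36 37
f 35 37 27
f 36 24 38
f 36 38 37
f 37 38 39
f 37 39 27
f 38 24 40
f 38 40 39
f 39 40 41
f 39 41 27
f 40 24 42
f 40 42 41
f 41 42 43
f 41 43 27
f 42 24 25
f 42 25 43
f 43 25 26
f 43 26 27



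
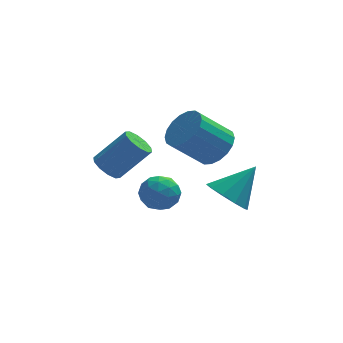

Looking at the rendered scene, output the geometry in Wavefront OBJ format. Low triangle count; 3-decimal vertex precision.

v 0.883 3.547 -1.615
v 1.603 3.69 -0.851
v 0.197 3.435 0.52
v -0.523 3.293 -0.245
v 1.446 4.128 -0.93
v 0.04 3.873 0.441
v 1.177 4.451 -1.145
v -0.228 4.196 0.225
v 0.851 4.595 -1.454
v -0.555 4.34 -0.083
v 0.53 4.531 -1.794
v -0.876 4.276 -0.423
v 0.28 4.273 -2.099
v -1.126 4.018 -0.728
v 0.149 3.871 -2.308
v -1.257 3.616 -0.937
v 0.163 3.405 -2.38
v -1.243 3.15 -1.009
v 0.32 2.967 -2.301
v -1.086 2.712 -0.93
v 0.588 2.644 -2.085
v -0.817 2.389 -0.715
v 0.915 2.5 -1.777
v -0.491 2.245 -0.406
v 1.236 2.564 -1.437
v -0.17 2.309 -0.066
v 1.486 2.822 -1.132
v 0.08 2.567 0.239
v 1.617 3.224 -0.923
v 0.211 2.969 0.448
v -3.885 0.439 -0.581
v -3.384 0.165 -1.036
v -2.093 0.268 0.327
v -2.595 0.541 0.781
v -3.378 0.615 -1.076
v -2.087 0.717 0.287
v -3.565 0.997 -0.926
v -2.275 1.099 0.437
v -3.875 1.166 -0.646
v -2.585 1.268 0.717
v -4.189 1.057 -0.34
v -2.899 1.16 1.023
v -4.387 0.712 -0.127
v -3.096 0.815 1.236
v -4.393 0.263 -0.087
v -3.102 0.365 1.276
v -4.205 -0.119 -0.237
v -2.915 -0.017 1.126
v -3.895 -0.288 -0.517
v -2.605 -0.186 0.846
v -3.581 -0.18 -0.823
v -2.291 -0.077 0.54
v -2.082 0.648 -2.107
v -1.342 0.536 -1.599
v -2.318 -0.796 -2.081
v -1.578 -0.908 -1.573
v -2.306 -0.5 -1.227
v -2.161 0.393 -1.243
v -1.499 -0.653 -2.437
v -1.354 0.24 -2.453
v -0.982 -0.268 -1.803
v -1.481 -0.173 -1.055
v -2.179 -0.087 -2.625
v -2.678 0.008 -1.877
v -1.691 0.719 -1.855
v -1.969 -0.979 -1.825
v -2.397 -0.739 -1.621
v -1.962 -0.804 -1.323
v -2.173 0.634 -1.645
v -1.738 0.569 -1.347
v -2.305 -0.04 -1.128
v -1.922 -0.829 -2.333
v -1.487 -0.894 -2.035
v -1.698 0.544 -2.357
v -1.263 0.479 -2.059
v -1.355 -0.22 -2.552
v -1.045 0.18 -1.677
v -1.183 -0.668 -1.662
v -1.137 -0.518 -2.17
v -1.051 0.006 -2.179
v -1.338 0.236 -1.237
v -1.477 -0.613 -1.222
v -1.905 -0.373 -1.018
v -1.819 0.152 -1.028
v -1.126 -0.236 -1.357
v -2.183 0.353 -2.458
v -2.322 -0.496 -2.443
v -1.841 -0.412 -2.652
v -1.755 0.113 -2.662
v -2.477 0.408 -2.018
v -2.615 -0.44 -2.003
v -2.609 -0.266 -1.501
v -2.523 0.258 -1.51
v -2.534 -0.024 -2.323
v 1.155 2.002 -3.737
v 1.854 2.266 -4.516
v 2.445 2.638 -2.363
v 1.467 2.797 -4.398
v 0.96 3.024 -4.028
v 0.528 2.861 -3.546
v 0.335 2.369 -3.138
v 0.455 1.738 -2.958
v 0.842 1.207 -3.076
v 1.349 0.98 -3.447
v 1.781 1.143 -3.928
v 1.974 1.634 -4.337
f 2 1 5
f 2 5 3
f 3 5 6
f 3 6 4
f 5 1 7
f 5 7 6
f 6 7 8
f 6 8 4
f 7 1 9
f 7 9 8
f 8 9 10
f 8 10 4
f 9 1 11
f 9 11 10
f 10 11 12
f 10 12 4
f 11 1 13
f 11 13 12
f 12 13 14
f 12 14 4
f 13 1 15
f 13 15 14
f 14 15 16
f 14 16 4
f 15 1 17
f 15 17 16
f 16 17 18
f 16 18 4
f 17 1 19
f 17 19 18
f 18 19 20
f 18 20 4
f 19 1 21
f 19 21 20
f 20 21 22
f 20 22 4
f 21 1 23
f 21 23 22
f 22 23 24
f 22 24 4
f 23 1 25
f 23 25 24
f 24 25 26
f 24 26 4
f 25 1 27
f 25 27 26
f 26 27 28
f 26 28 4
f 27 1 29
f 27 29 28
f 28 29 30
f 28 30 4
f 29 1 2
f 29 2 30
f 30 2 3
f 30 3 4
f 32 31 35
f 32 35 33
f 33 35 36
f 33 36 34
f 35 31 37
f 35 37 36
f 36 37 38
f 36 38 34
f 37 31 39
f 37 39 38
f 38 39 40
f 38 40 34
f 39 31 41
f 39 41 40
f 40 41 42
f 40 42 34
f 41 31 43
f 41 43 42
f 42 43 44
f 42 44 34
f 43 31 45
f 43 45 44
f 44 45 46
f 44 46 34
f 45 31 47
f 45 47 46
f 46 47 48
f 46 48 34
f 47 31 49
f 47 49 48
f 48 49 50
f 48 50 34
f 49 31 51
f 49 51 50
f 50 51 52
f 50 52 34
f 51 31 32
f 51 32 52
f 52 32 33
f 52 33 34
f 53 90 69
f 90 64 93
f 69 93 58
f 90 93 69
f 53 69 65
f 69 58 70
f 65 70 54
f 69 70 65
f 53 65 74
f 65 54 75
f 74 75 60
f 65 75 74
f 53 74 86
f 74 60 89
f 86 89 63
f 74 89 86
f 53 86 90
f 86 63 94
f 90 94 64
f 86 94 90
f 54 70 81
f 70 58 84
f 81 84 62
f 70 84 81
f 58 93 71
f 93 64 92
f 71 92 57
f 93 92 71
f 64 94 91
f 94 63 87
f 91 87 55
f 94 87 91
f 63 89 88
f 89 60 76
f 88 76 59
f 89 76 88
f 60 75 80
f 75 54 77
f 80 77 61
f 75 77 80
f 56 82 68
f 82 62 83
f 68 83 57
f 82 83 68
f 56 68 66
f 68 57 67
f 66 67 55
f 68 67 66
f 56 66 73
f 66 55 72
f 73 72 59
f 66 72 73
f 56 73 78
f 73 59 79
f 78 79 61
f 73 79 78
f 56 78 82
f 78 61 85
f 82 85 62
f 78 85 82
f 57 83 71
f 83 62 84
f 71 84 58
f 83 84 71
f 55 67 91
f 67 57 92
f 91 92 64
f 67 92 91
f 59 72 88
f 72 55 87
f 88 87 63
f 72 87 88
f 61 79 80
f 79 59 76
f 80 76 60
f 79 76 80
f 62 85 81
f 85 61 77
f 81 77 54
f 85 77 81
f 96 95 98
f 96 98 97
f 98 95 99
f 98 99 97
f 99 95 100
f 99 100 97
f 100 95 101
f 100 101 97
f 101 95 102
f 101 102 97
f 102 95 103
f 102 103 97
f 103 95 104
f 103 104 97
f 104 95 105
f 104 105 97
f 105 95 106
f 105 106 97
f 106 95 96
f 106 96 97



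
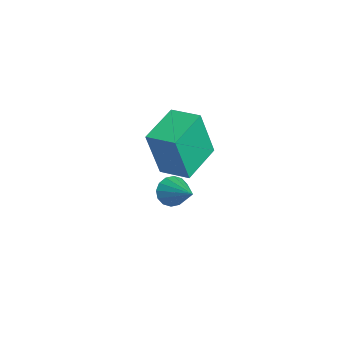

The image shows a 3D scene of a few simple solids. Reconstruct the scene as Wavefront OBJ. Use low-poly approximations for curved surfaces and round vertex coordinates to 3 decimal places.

v -2.799 1.282 -1.121
v -2.543 1.183 -1.539
v -1.881 1.618 -0.639
v -2.62 1.429 -1.564
v -2.745 1.635 -1.471
v -2.884 1.747 -1.283
v -3.001 1.734 -1.053
v -3.063 1.6 -0.84
v -3.055 1.381 -0.703
v -2.978 1.135 -0.678
v -2.853 0.928 -0.772
v -2.714 0.817 -0.959
v -2.597 0.83 -1.19
v -2.535 0.964 -1.402
v -2.134 1.465 1.172
v -1.981 1.063 2.651
v -1.495 2.077 1.273
v -1.343 1.675 2.752
v -1.257 0.605 0.848
v -1.105 0.203 2.327
v -0.619 1.217 0.949
v -0.466 0.815 2.428
f 2 1 4
f 2 4 3
f 4 1 5
f 4 5 3
f 5 1 6
f 5 6 3
f 6 1 7
f 6 7 3
f 7 1 8
f 7 8 3
f 8 1 9
f 8 9 3
f 9 1 10
f 9 10 3
f 10 1 11
f 10 11 3
f 11 1 12
f 11 12 3
f 12 1 13
f 12 13 3
f 13 1 14
f 13 14 3
f 14 1 2
f 14 2 3
f 16 18 15
f 19 16 15
f 15 18 17
f 17 19 15
f 16 22 18
f 20 16 19
f 20 22 16
f 18 22 17
f 21 19 17
f 17 22 21
f 21 20 19
f 22 20 21



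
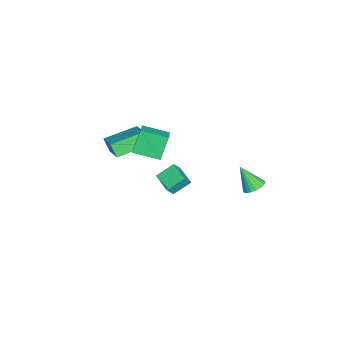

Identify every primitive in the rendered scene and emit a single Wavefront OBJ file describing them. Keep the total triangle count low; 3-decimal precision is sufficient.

v -1.88 -4.871 0.359
v -0.188 -3.981 1.386
v -3.07 -3.173 0.847
v -1.378 -2.283 1.874
v -1.602 -4.437 -0.474
v 0.09 -3.547 0.553
v -2.792 -2.739 0.014
v -1.1 -1.849 1.041
v -2.146 4.024 -2.553
v -1.738 4.488 -2.164
v -2.434 3.096 -1.147
v -2.035 4.616 -2.14
v -2.355 4.627 -2.198
v -2.633 4.519 -2.327
v -2.814 4.312 -2.5
v -2.863 4.049 -2.684
v -2.77 3.781 -2.842
v -2.553 3.561 -2.943
v -2.256 3.433 -2.966
v -1.936 3.421 -2.908
v -1.658 3.53 -2.78
v -1.477 3.736 -2.606
v -1.428 3.999 -2.422
v -1.521 4.268 -2.264
v 1.107 0.37 1.197
v 1.56 0.106 1.867
v 2.05 1.211 0.891
v 2.503 0.948 1.56
v 1.657 -0.508 0.48
v 2.11 -0.771 1.149
v 2.6 0.334 0.173
v 3.053 0.07 0.843
v 0.033 -2.561 1.569
v -0.66 -2.234 3.019
v -0.065 -0.975 1.165
v -0.758 -0.648 2.615
v 1.118 -2.372 2.045
v 0.425 -2.045 3.495
v 1.02 -0.786 1.641
v 0.327 -0.459 3.091
f 2 4 1
f 5 2 1
f 1 4 3
f 3 5 1
f 2 8 4
f 6 2 5
f 6 8 2
f 4 8 3
f 7 5 3
f 3 8 7
f 7 6 5
f 8 6 7
f 10 9 12
f 10 12 11
f 12 9 13
f 12 13 11
f 13 9 14
f 13 14 11
f 14 9 15
f 14 15 11
f 15 9 16
f 15 16 11
f 16 9 17
f 16 17 11
f 17 9 18
f 17 18 11
f 18 9 19
f 18 19 11
f 19 9 20
f 19 20 11
f 20 9 21
f 20 21 11
f 21 9 22
f 21 22 11
f 22 9 23
f 22 23 11
f 23 9 24
f 23 24 11
f 24 9 10
f 24 10 11
f 26 28 25
f 29 26 25
f 25 28 27
f 27 29 25
f 26 32 28
f 30 26 29
f 30 32 26
f 28 32 27
f 31 29 27
f 27 32 31
f 31 30 29
f 32 30 31
f 34 36 33
f 37 34 33
f 33 36 35
f 35 37 33
f 34 40 36
f 38 34 37
f 38 40 34
f 36 40 35
f 39 37 35
f 35 40 39
f 39 38 37
f 40 38 39



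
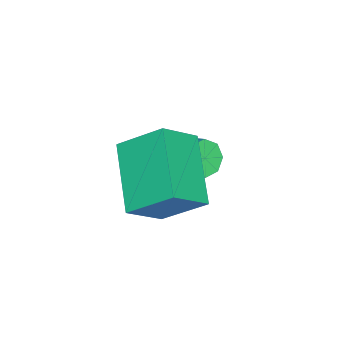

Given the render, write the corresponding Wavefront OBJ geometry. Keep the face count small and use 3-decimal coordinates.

v -2.506 2.925 -0.479
v -1.915 2.829 -0.643
v -1.504 4.018 0.135
v -2.094 4.115 0.299
v -2.146 3.109 -0.95
v -1.735 4.298 -0.171
v -2.587 3.281 -0.98
v -2.176 4.471 -0.202
v -2.98 3.245 -0.717
v -2.569 4.435 0.061
v -3.096 3.022 -0.315
v -2.685 4.211 0.463
v -2.865 2.742 -0.009
v -2.454 3.931 0.77
v -2.424 2.569 0.022
v -2.013 3.759 0.8
v -2.031 2.605 -0.241
v -1.62 3.795 0.537
v -1.205 2.95 0.902
v -1.446 4.19 1.932
v 0.438 4.061 -0.051
v 0.196 5.301 0.979
v -0.296 2.379 1.801
v -0.538 3.619 2.831
v 1.346 3.49 0.848
v 1.105 4.73 1.878
f 2 1 5
f 2 5 3
f 3 5 6
f 3 6 4
f 5 1 7
f 5 7 6
f 6 7 8
f 6 8 4
f 7 1 9
f 7 9 8
f 8 9 10
f 8 10 4
f 9 1 11
f 9 11 10
f 10 11 12
f 10 12 4
f 11 1 13
f 11 13 12
f 12 13 14
f 12 14 4
f 13 1 15
f 13 15 14
f 14 15 16
f 14 16 4
f 15 1 17
f 15 17 16
f 16 17 18
f 16 18 4
f 17 1 2
f 17 2 18
f 18 2 3
f 18 3 4
f 20 22 19
f 23 20 19
f 19 22 21
f 21 23 19
f 20 26 22
f 24 20 23
f 24 26 20
f 22 26 21
f 25 23 21
f 21 26 25
f 25 24 23
f 26 24 25



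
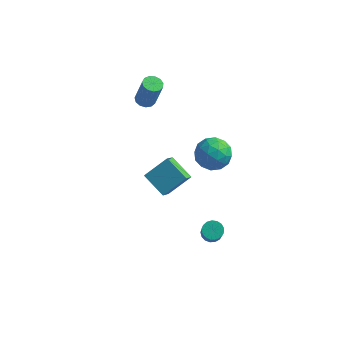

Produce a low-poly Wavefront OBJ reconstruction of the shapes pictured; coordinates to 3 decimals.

v 0.853 3.718 -1.509
v 1.337 3.301 -0.545
v 0.403 1.979 -2.035
v 0.887 1.562 -1.071
v -0.089 2.18 -1.008
v 0.189 3.255 -0.683
v 1.551 2.025 -1.897
v 1.829 3.1 -1.572
v 1.768 2.255 -0.785
v 0.755 2.351 -0.235
v 0.985 2.929 -2.345
v -0.028 3.025 -1.795
v 1.134 3.662 -0.981
v 0.606 1.618 -1.599
v 0.032 1.981 -1.562
v 0.317 1.736 -0.995
v 0.46 3.635 -1.062
v 0.744 3.39 -0.495
v -0.094 2.731 -0.767
v 0.996 1.89 -2.085
v 1.28 1.645 -1.518
v 1.423 3.544 -1.585
v 1.708 3.299 -1.018
v 1.834 2.549 -1.813
v 1.672 2.802 -0.555
v 1.408 1.78 -0.864
v 1.798 2.052 -1.35
v 1.961 2.684 -1.159
v 1.077 2.859 -0.232
v 0.812 1.836 -0.541
v 0.239 2.2 -0.504
v 0.402 2.831 -0.313
v 1.33 2.244 -0.373
v 0.928 3.444 -2.039
v 0.663 2.421 -2.348
v 1.338 2.449 -2.267
v 1.501 3.08 -2.076
v 0.332 3.5 -1.716
v 0.068 2.478 -2.025
v -0.221 2.596 -1.421
v -0.058 3.228 -1.23
v 0.41 3.036 -2.207
v 0.305 -3.976 1.343
v -0.991 -3.377 2.064
v 0.26 -3.017 0.466
v -1.036 -2.418 1.187
v 1.276 -3.042 2.313
v -0.02 -2.443 3.034
v 1.231 -2.083 1.436
v -0.065 -1.484 2.157
v 2.134 -1.173 -4.511
v 2.485 -1.56 -4.844
v 2.797 -2.275 -3.682
v 2.446 -1.887 -3.349
v 2.673 -1.346 -4.763
v 2.986 -2.061 -3.601
v 2.738 -1.092 -4.624
v 3.051 -1.807 -3.462
v 2.664 -0.856 -4.459
v 2.977 -1.571 -3.297
v 2.469 -0.693 -4.306
v 2.782 -1.408 -3.144
v 2.197 -0.64 -4.2
v 2.51 -1.355 -3.038
v 1.91 -0.709 -4.166
v 2.223 -1.424 -3.003
v 1.675 -0.884 -4.21
v 1.988 -1.599 -3.048
v 1.545 -1.125 -4.323
v 1.858 -1.84 -3.161
v 1.549 -1.377 -4.48
v 1.862 -2.092 -3.317
v 1.688 -1.582 -4.643
v 2 -2.297 -3.481
v 1.928 -1.694 -4.777
v 2.241 -2.409 -3.614
v 2.216 -1.686 -4.849
v 2.529 -2.401 -3.687
v -3.196 2.607 2.462
v -2.611 2.62 2.29
v -2.079 2.466 4.086
v -2.664 2.453 4.258
v -2.703 2.946 2.345
v -2.171 2.793 4.141
v -2.951 3.165 2.437
v -2.419 3.011 4.234
v -3.277 3.207 2.537
v -2.746 3.053 4.334
v -3.578 3.058 2.613
v -3.046 2.904 4.41
v -3.757 2.766 2.641
v -3.225 2.612 4.438
v -3.758 2.423 2.612
v -3.226 2.27 4.409
v -3.58 2.139 2.535
v -3.049 1.985 4.332
v -3.281 2.003 2.435
v -2.749 1.85 4.232
v -2.954 2.059 2.343
v -2.423 1.906 4.14
v -2.705 2.289 2.289
v -2.173 2.135 4.086
f 1 38 17
f 38 12 41
f 17 41 6
f 38 41 17
f 1 17 13
f 17 6 18
f 13 18 2
f 17 18 13
f 1 13 22
f 13 2 23
f 22 23 8
f 13 23 22
f 1 22 34
f 22 8 37
f 34 37 11
f 22 37 34
f 1 34 38
f 34 11 42
f 38 42 12
f 34 42 38
f 2 18 29
f 18 6 32
f 29 32 10
f 18 32 29
f 6 41 19
f 41 12 40
f 19 40 5
f 41 40 19
f 12 42 39
f 42 11 35
f 39 35 3
f 42 35 39
f 11 37 36
f 37 8 24
f 36 24 7
f 37 24 36
f 8 23 28
f 23 2 25
f 28 25 9
f 23 25 28
f 4 30 16
f 30 10 31
f 16 31 5
f 30 31 16
f 4 16 14
f 16 5 15
f 14 15 3
f 16 15 14
f 4 14 21
f 14 3 20
f 21 20 7
f 14 20 21
f 4 21 26
f 21 7 27
f 26 27 9
f 21 27 26
f 4 26 30
f 26 9 33
f 30 33 10
f 26 33 30
f 5 31 19
f 31 10 32
f 19 32 6
f 31 32 19
f 3 15 39
f 15 5 40
f 39 40 12
f 15 40 39
f 7 20 36
f 20 3 35
f 36 35 11
f 20 35 36
f 9 27 28
f 27 7 24
f 28 24 8
f 27 24 28
f 10 33 29
f 33 9 25
f 29 25 2
f 33 25 29
f 44 46 43
f 47 44 43
f 43 46 45
f 45 47 43
f 44 50 46
f 48 44 47
f 48 50 44
f 46 50 45
f 49 47 45
f 45 50 49
f 49 48 47
f 50 48 49
f 52 51 55
f 52 55 53
f 53 55 56
f 53 56 54
f 55 51 57
f 55 57 56
f 56 57 58
f 56 58 54
f 57 51 59
f 57 59 58
f 58 59 60
f 58 60 54
f 59 51 61
f 59 61 60
f 60 61 62
f 60 62 54
f 61 51 63
f 61 63 62
f 62 63 64
f 62 64 54
f 63 51 65
f 63 65 64
f 64 65 66
f 64 66 54
f 65 51 67
f 65 67 66
f 66 67 68
f 66 68 54
f 67 51 69
f 67 69 68
f 68 69 70
f 68 70 54
f 69 51 71
f 69 71 70
f 70 71 72
f 70 72 54
f 71 51 73
f 71 73 72
f 72 73 74
f 72 74 54
f 73 51 75
f 73 75 74
f 74 75 76
f 74 76 54
f 75 51 77
f 75 77 76
f 76 77 78
f 76 78 54
f 77 51 52
f 77 52 78
f 78 52 53
f 78 53 54
f 80 79 83
f 80 83 81
f 81 83 84
f 81 84 82
f 83 79 85
f 83 85 84
f 84 85 86
f 84 86 82
f 85 79 87
f 85 87 86
f 86 87 88
f 86 88 82
f 87 79 89
f 87 89 88
f 88 89 90
f 88 90 82
f 89 79 91
f 89 91 90
f 90 91 92
f 90 92 82
f 91 79 93
f 91 93 92
f 92 93 94
f 92 94 82
f 93 79 95
f 93 95 94
f 94 95 96
f 94 96 82
f 95 79 97
f 95 97 96
f 96 97 98
f 96 98 82
f 97 79 99
f 97 99 98
f 98 99 100
f 98 100 82
f 99 79 101
f 99 101 100
f 100 101 102
f 100 102 82
f 101 79 80
f 101 80 102
f 102 80 81
f 102 81 82



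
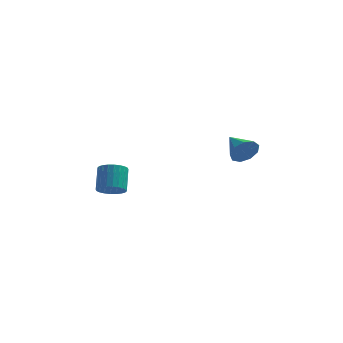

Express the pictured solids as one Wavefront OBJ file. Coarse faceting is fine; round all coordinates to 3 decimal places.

v -2.644 -0.732 0.383
v -2.15 -1.16 0.807
v -2.321 -0.217 1.961
v -2.816 0.212 1.537
v -1.959 -0.964 0.675
v -2.131 -0.02 1.828
v -1.873 -0.732 0.498
v -2.044 0.212 1.651
v -1.904 -0.499 0.303
v -2.075 0.444 1.457
v -2.048 -0.303 0.121
v -2.219 0.641 1.275
v -2.283 -0.171 -0.021
v -2.454 0.772 1.132
v -2.572 -0.125 -0.102
v -2.744 0.818 1.051
v -2.873 -0.172 -0.109
v -3.045 0.772 1.045
v -3.139 -0.303 -0.041
v -3.31 0.64 1.113
v -3.329 -0.5 0.092
v -3.501 0.444 1.245
v -3.416 -0.732 0.269
v -3.587 0.212 1.422
v -3.385 -0.964 0.463
v -3.556 -0.021 1.617
v -3.241 -1.161 0.645
v -3.412 -0.217 1.799
v -3.006 -1.292 0.788
v -3.177 -0.349 1.941
v -2.716 -1.338 0.869
v -2.888 -0.395 2.022
v -2.415 -1.292 0.875
v -2.587 -0.348 2.029
v 4.129 -0.59 3.625
v 4.559 -0.539 4.333
v 3.131 0.47 4.155
v 4.759 -0.163 3.957
v 4.664 0.013 3.426
v 4.319 -0.093 2.988
v 3.885 -0.432 2.848
v 3.566 -0.844 3.071
v 3.51 -1.138 3.554
v 3.744 -1.175 4.07
v 4.158 -0.939 4.378
f 2 1 5
f 2 5 3
f 3 5 6
f 3 6 4
f 5 1 7
f 5 7 6
f 6 7 8
f 6 8 4
f 7 1 9
f 7 9 8
f 8 9 10
f 8 10 4
f 9 1 11
f 9 11 10
f 10 11 12
f 10 12 4
f 11 1 13
f 11 13 12
f 12 13 14
f 12 14 4
f 13 1 15
f 13 15 14
f 14 15 16
f 14 16 4
f 15 1 17
f 15 17 16
f 16 17 18
f 16 18 4
f 17 1 19
f 17 19 18
f 18 19 20
f 18 20 4
f 19 1 21
f 19 21 20
f 20 21 22
f 20 22 4
f 21 1 23
f 21 23 22
f 22 23 24
f 22 24 4
f 23 1 25
f 23 25 24
f 24 25 26
f 24 26 4
f 25 1 27
f 25 27 26
f 26 27 28
f 26 28 4
f 27 1 29
f 27 29 28
f 28 29 30
f 28 30 4
f 29 1 31
f 29 31 30
f 30 31 32
f 30 32 4
f 31 1 33
f 31 33 32
f 32 33 34
f 32 34 4
f 33 1 2
f 33 2 34
f 34 2 3
f 34 3 4
f 36 35 38
f 36 38 37
f 38 35 39
f 38 39 37
f 39 35 40
f 39 40 37
f 40 35 41
f 40 41 37
f 41 35 42
f 41 42 37
f 42 35 43
f 42 43 37
f 43 35 44
f 43 44 37
f 44 35 45
f 44 45 37
f 45 35 36
f 45 36 37



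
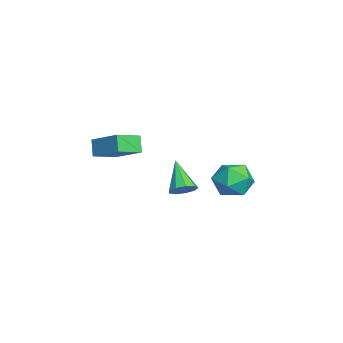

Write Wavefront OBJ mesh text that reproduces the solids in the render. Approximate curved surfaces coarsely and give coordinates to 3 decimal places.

v -3.064 3.704 -3.272
v -2.372 4 -2.285
v -1.528 2.66 -4.035
v -0.836 2.956 -3.048
v -1.799 2.184 -2.921
v -2.748 2.83 -2.45
v -1.152 3.83 -3.87
v -2.101 4.476 -3.399
v -1.19 4.079 -2.655
v -1.591 3.061 -2.069
v -2.309 3.599 -4.251
v -2.71 2.581 -3.665
v 3.041 0.473 -1.178
v 3.54 0.092 -0.769
v 1.679 0.167 0.198
v 3.554 0.589 -0.645
v 3.328 1.032 -0.77
v 2.967 1.214 -1.086
v 2.641 1.049 -1.446
v 2.501 0.614 -1.68
v 2.614 0.114 -1.68
v 2.926 -0.219 -1.445
v 3.292 -0.227 -1.085
v 1.453 -3.882 0.48
v 0.865 -3.93 1.348
v 0.653 -2.719 0.002
v 0.065 -2.767 0.87
v 2.695 -2.653 1.39
v 2.107 -2.701 2.258
v 1.895 -1.49 0.912
v 1.307 -1.538 1.78
f 1 12 6
f 1 6 2
f 1 2 8
f 1 8 11
f 1 11 12
f 2 6 10
f 6 12 5
f 12 11 3
f 11 8 7
f 8 2 9
f 4 10 5
f 4 5 3
f 4 3 7
f 4 7 9
f 4 9 10
f 5 10 6
f 3 5 12
f 7 3 11
f 9 7 8
f 10 9 2
f 14 13 16
f 14 16 15
f 16 13 17
f 16 17 15
f 17 13 18
f 17 18 15
f 18 13 19
f 18 19 15
f 19 13 20
f 19 20 15
f 20 13 21
f 20 21 15
f 21 13 22
f 21 22 15
f 22 13 23
f 22 23 15
f 23 13 14
f 23 14 15
f 25 27 24
f 28 25 24
f 24 27 26
f 26 28 24
f 25 31 27
f 29 25 28
f 29 31 25
f 27 31 26
f 30 28 26
f 26 31 30
f 30 29 28
f 31 29 30



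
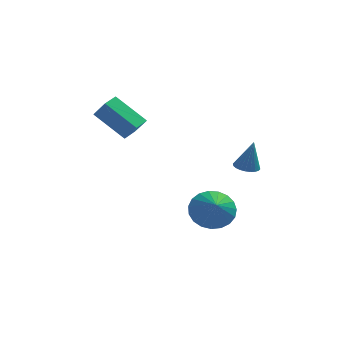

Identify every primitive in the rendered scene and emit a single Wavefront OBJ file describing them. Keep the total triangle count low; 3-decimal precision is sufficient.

v 2.094 -3.206 -0.745
v 2.604 -3.487 -0.842
v 2.386 -3.174 0.705
v 2.67 -3.267 -0.86
v 2.648 -3.038 -0.86
v 2.542 -2.834 -0.843
v 2.368 -2.687 -0.812
v 2.152 -2.619 -0.77
v 1.927 -2.64 -0.724
v 1.728 -2.748 -0.682
v 1.585 -2.925 -0.649
v 1.519 -3.144 -0.631
v 1.54 -3.374 -0.63
v 1.647 -3.577 -0.647
v 1.821 -3.724 -0.679
v 2.037 -3.792 -0.721
v 2.261 -3.771 -0.767
v 2.46 -3.664 -0.809
v 0.652 -1.802 -4.242
v 1.301 -1.151 -3.695
v 0.828 -2.638 -3.458
v 0.905 -1.063 -3.512
v 0.466 -1.102 -3.455
v 0.058 -1.262 -3.534
v -0.246 -1.516 -3.736
v -0.396 -1.819 -4.025
v -0.364 -2.12 -4.352
v -0.157 -2.365 -4.66
v 0.191 -2.513 -4.896
v 0.617 -2.538 -5.018
v 1.05 -2.436 -5.007
v 1.414 -2.224 -4.863
v 1.646 -1.94 -4.612
v 1.707 -1.631 -4.297
v 1.584 -1.352 -3.973
v -4.504 -1.203 1.272
v -3.972 -1.561 2.116
v -4.101 -0.446 1.339
v -3.568 -0.805 2.183
v -3.132 -1.835 0.137
v -2.599 -2.194 0.981
v -2.728 -1.079 0.204
v -2.196 -1.437 1.048
f 2 1 4
f 2 4 3
f 4 1 5
f 4 5 3
f 5 1 6
f 5 6 3
f 6 1 7
f 6 7 3
f 7 1 8
f 7 8 3
f 8 1 9
f 8 9 3
f 9 1 10
f 9 10 3
f 10 1 11
f 10 11 3
f 11 1 12
f 11 12 3
f 12 1 13
f 12 13 3
f 13 1 14
f 13 14 3
f 14 1 15
f 14 15 3
f 15 1 16
f 15 16 3
f 16 1 17
f 16 17 3
f 17 1 18
f 17 18 3
f 18 1 2
f 18 2 3
f 20 19 22
f 20 22 21
f 22 19 23
f 22 23 21
f 23 19 24
f 23 24 21
f 24 19 25
f 24 25 21
f 25 19 26
f 25 26 21
f 26 19 27
f 26 27 21
f 27 19 28
f 27 28 21
f 28 19 29
f 28 29 21
f 29 19 30
f 29 30 21
f 30 19 31
f 30 31 21
f 31 19 32
f 31 32 21
f 32 19 33
f 32 33 21
f 33 19 34
f 33 34 21
f 34 19 35
f 34 35 21
f 35 19 20
f 35 20 21
f 37 39 36
f 40 37 36
f 36 39 38
f 38 40 36
f 37 43 39
f 41 37 40
f 41 43 37
f 39 43 38
f 42 40 38
f 38 43 42
f 42 41 40
f 43 41 42



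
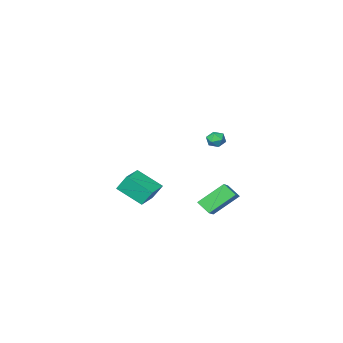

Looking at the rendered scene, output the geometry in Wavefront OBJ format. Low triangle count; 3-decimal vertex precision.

v 0.766 3.188 -1.485
v 1.661 4.07 -0.803
v 0.46 4.012 -2.147
v 1.355 4.893 -1.464
v 2.325 2.667 -2.856
v 3.22 3.548 -2.173
v 2.019 3.49 -3.517
v 2.914 4.372 -2.835
v 1.352 -3.443 -3.9
v 2.338 -4.956 -2.809
v 2.727 -2.482 -3.809
v 3.713 -3.996 -2.718
v 1.807 -3.984 -5.062
v 2.793 -5.498 -3.971
v 3.182 -3.024 -4.971
v 4.168 -4.537 -3.88
v 1.465 3.977 2.672
v 1.945 4.255 3.033
v 1.995 3.045 2.687
v 2.475 3.323 3.048
v 1.876 3.223 3.314
v 1.549 3.799 3.304
v 2.391 3.501 2.416
v 2.064 4.077 2.406
v 2.517 3.961 2.875
v 2.199 3.79 3.43
v 1.741 3.51 2.29
v 1.423 3.339 2.845
f 2 4 1
f 5 2 1
f 1 4 3
f 3 5 1
f 2 8 4
f 6 2 5
f 6 8 2
f 4 8 3
f 7 5 3
f 3 8 7
f 7 6 5
f 8 6 7
f 10 12 9
f 13 10 9
f 9 12 11
f 11 13 9
f 10 16 12
f 14 10 13
f 14 16 10
f 12 16 11
f 15 13 11
f 11 16 15
f 15 14 13
f 16 14 15
f 17 28 22
f 17 22 18
f 17 18 24
f 17 24 27
f 17 27 28
f 18 22 26
f 22 28 21
f 28 27 19
f 27 24 23
f 24 18 25
f 20 26 21
f 20 21 19
f 20 19 23
f 20 23 25
f 20 25 26
f 21 26 22
f 19 21 28
f 23 19 27
f 25 23 24
f 26 25 18



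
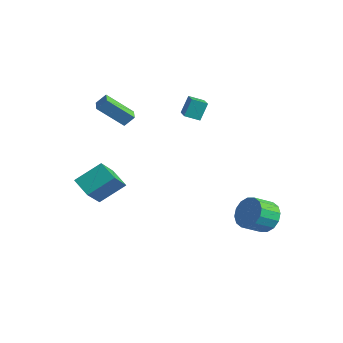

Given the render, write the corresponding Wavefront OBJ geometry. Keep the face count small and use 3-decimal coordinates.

v -3.128 -0.852 2.97
v -3.943 -2.123 4.357
v -2.815 -0.378 3.589
v -3.63 -1.649 4.975
v -2.39 -1.331 2.965
v -3.205 -2.602 4.351
v -2.077 -0.857 3.583
v -2.892 -2.128 4.97
v -2.207 2.403 2.917
v -2.284 2.993 4.005
v -1.668 3.095 2.58
v -1.745 3.685 3.668
v -0.835 1.595 3.452
v -0.912 2.185 4.54
v -0.296 2.287 3.115
v -0.373 2.877 4.203
v 3.72 3.812 -3.257
v 4.772 3.791 -3.061
v 4.611 2.587 -2.327
v 3.56 2.608 -2.523
v 4.554 4.077 -2.64
v 4.393 2.872 -1.906
v 4.112 4.292 -2.384
v 3.951 3.087 -1.65
v 3.565 4.378 -2.362
v 3.404 3.174 -1.628
v 3.06 4.313 -2.58
v 2.899 3.108 -1.846
v 2.732 4.114 -2.979
v 2.571 2.909 -2.245
v 2.669 3.833 -3.453
v 2.508 2.629 -2.719
v 2.887 3.548 -3.874
v 2.726 2.343 -3.14
v 3.329 3.333 -4.13
v 3.168 2.128 -3.396
v 3.876 3.246 -4.152
v 3.715 2.042 -3.418
v 4.381 3.312 -3.934
v 4.22 2.107 -3.2
v 4.709 3.511 -3.535
v 4.548 2.306 -2.801
v -4.162 -2.715 -2.29
v -3.648 -1.255 -1.205
v -2.954 -2.678 -2.913
v -2.44 -1.218 -1.828
v -3.4 -4.022 -0.892
v -2.886 -2.562 0.193
v -2.192 -3.985 -1.515
v -1.678 -2.525 -0.43
f 2 4 1
f 5 2 1
f 1 4 3
f 3 5 1
f 2 8 4
f 6 2 5
f 6 8 2
f 4 8 3
f 7 5 3
f 3 8 7
f 7 6 5
f 8 6 7
f 10 12 9
f 13 10 9
f 9 12 11
f 11 13 9
f 10 16 12
f 14 10 13
f 14 16 10
f 12 16 11
f 15 13 11
f 11 16 15
f 15 14 13
f 16 14 15
f 18 17 21
f 18 21 19
f 19 21 22
f 19 22 20
f 21 17 23
f 21 23 22
f 22 23 24
f 22 24 20
f 23 17 25
f 23 25 24
f 24 25 26
f 24 26 20
f 25 17 27
f 25 27 26
f 26 27 28
f 26 28 20
f 27 17 29
f 27 29 28
f 28 29 30
f 28 30 20
f 29 17 31
f 29 31 30
f 30 31 32
f 30 32 20
f 31 17 33
f 31 33 32
f 32 33 34
f 32 34 20
f 33 17 35
f 33 35 34
f 34 35 36
f 34 36 20
f 35 17 37
f 35 37 36
f 36 37 38
f 36 38 20
f 37 17 39
f 37 39 38
f 38 39 40
f 38 40 20
f 39 17 41
f 39 41 40
f 40 41 42
f 40 42 20
f 41 17 18
f 41 18 42
f 42 18 19
f 42 19 20
f 44 46 43
f 47 44 43
f 43 46 45
f 45 47 43
f 44 50 46
f 48 44 47
f 48 50 44
f 46 50 45
f 49 47 45
f 45 50 49
f 49 48 47
f 50 48 49

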